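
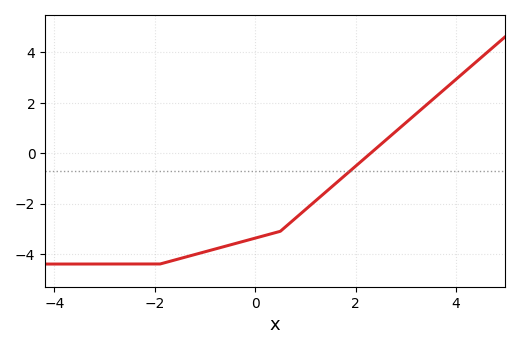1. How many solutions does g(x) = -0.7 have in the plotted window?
1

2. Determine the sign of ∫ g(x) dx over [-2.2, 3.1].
negative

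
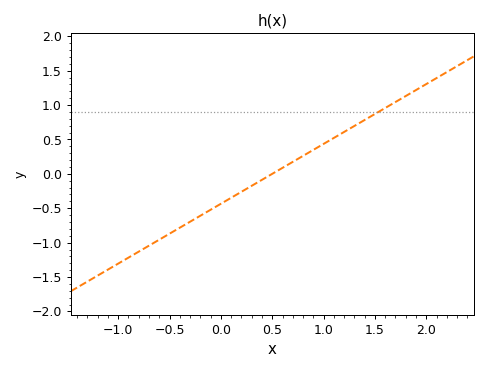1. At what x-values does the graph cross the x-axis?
0.5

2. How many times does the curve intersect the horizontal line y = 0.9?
1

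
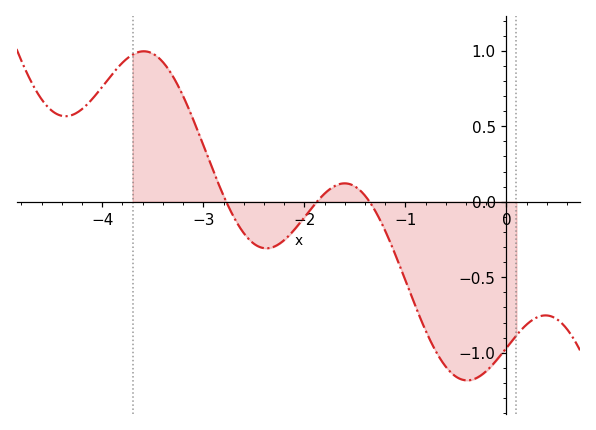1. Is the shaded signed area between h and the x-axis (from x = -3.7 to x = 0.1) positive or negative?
negative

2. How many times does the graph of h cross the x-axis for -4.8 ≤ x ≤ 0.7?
3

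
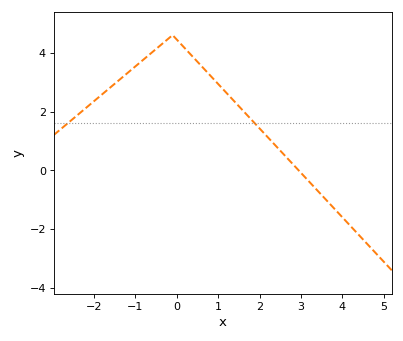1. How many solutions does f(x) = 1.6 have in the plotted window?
2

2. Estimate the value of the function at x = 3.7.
-1.2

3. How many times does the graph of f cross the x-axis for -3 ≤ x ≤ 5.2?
1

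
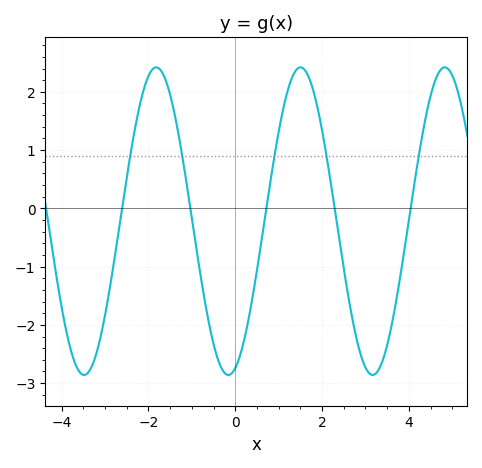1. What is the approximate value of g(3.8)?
-1.2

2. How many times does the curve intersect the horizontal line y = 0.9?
5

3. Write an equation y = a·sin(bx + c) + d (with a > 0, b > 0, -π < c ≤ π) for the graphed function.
y = 2.64sin(1.9x - 1.3) - 0.22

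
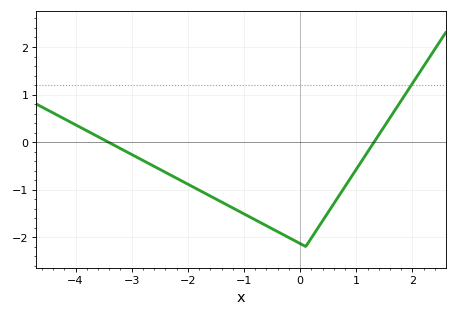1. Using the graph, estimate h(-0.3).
-1.9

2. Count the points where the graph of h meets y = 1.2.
1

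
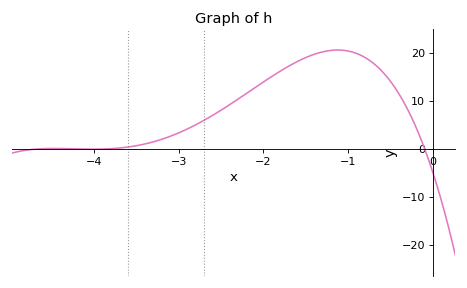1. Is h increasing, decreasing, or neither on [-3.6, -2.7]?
increasing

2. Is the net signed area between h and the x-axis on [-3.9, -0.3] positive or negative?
positive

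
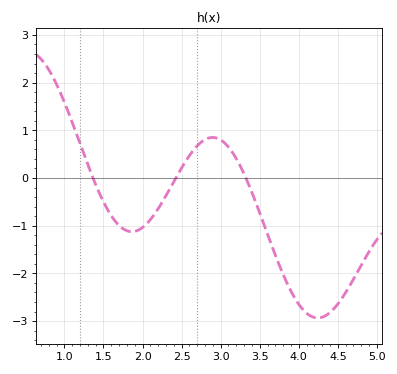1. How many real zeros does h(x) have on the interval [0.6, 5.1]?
3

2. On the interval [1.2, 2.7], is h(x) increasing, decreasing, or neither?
neither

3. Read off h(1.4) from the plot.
-0.134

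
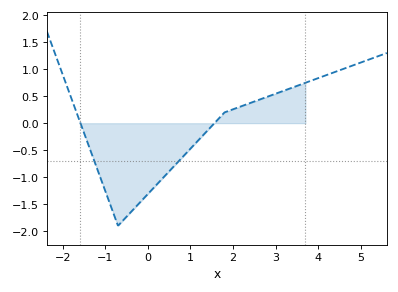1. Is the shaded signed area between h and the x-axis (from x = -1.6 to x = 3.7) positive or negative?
negative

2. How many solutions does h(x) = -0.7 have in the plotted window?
2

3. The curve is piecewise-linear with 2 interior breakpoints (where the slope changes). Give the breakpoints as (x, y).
(-0.7, -1.9); (1.8, 0.2)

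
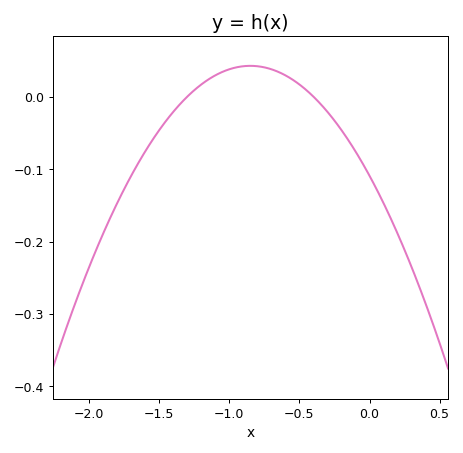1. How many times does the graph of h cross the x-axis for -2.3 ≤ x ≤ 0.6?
2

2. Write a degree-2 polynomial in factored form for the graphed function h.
y = -0.21(x + 1.3)(x + 0.4)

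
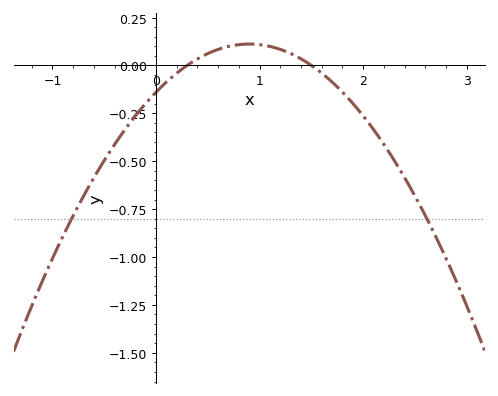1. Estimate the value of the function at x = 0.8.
0.109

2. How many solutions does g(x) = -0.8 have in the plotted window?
2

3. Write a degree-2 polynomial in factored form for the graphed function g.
y = -0.31(x - 0.3)(x - 1.5)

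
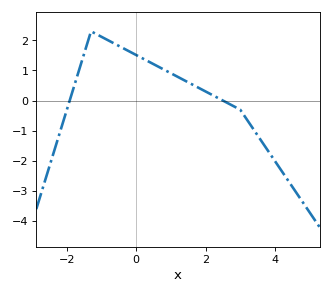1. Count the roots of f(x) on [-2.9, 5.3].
2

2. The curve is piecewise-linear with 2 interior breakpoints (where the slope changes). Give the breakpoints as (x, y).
(-1.3, 2.3); (3, -0.3)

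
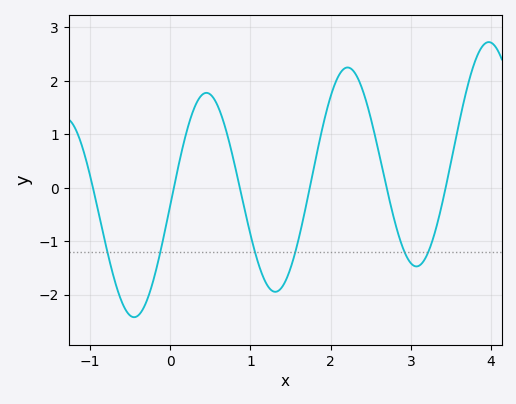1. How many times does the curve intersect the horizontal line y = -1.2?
6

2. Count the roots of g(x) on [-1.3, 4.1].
6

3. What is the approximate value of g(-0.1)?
-1.04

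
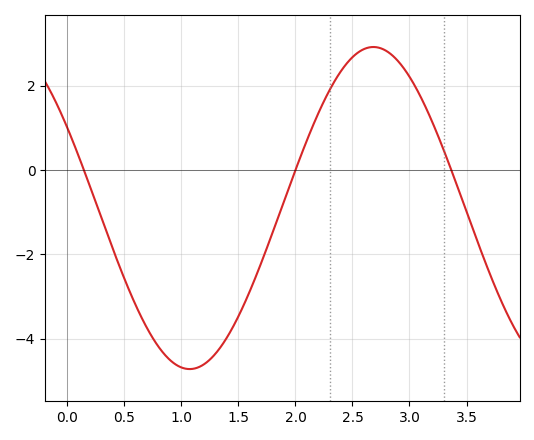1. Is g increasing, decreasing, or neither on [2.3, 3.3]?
neither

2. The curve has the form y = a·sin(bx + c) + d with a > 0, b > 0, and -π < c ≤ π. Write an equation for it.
y = 3.82sin(1.95x + 2.62) - 0.9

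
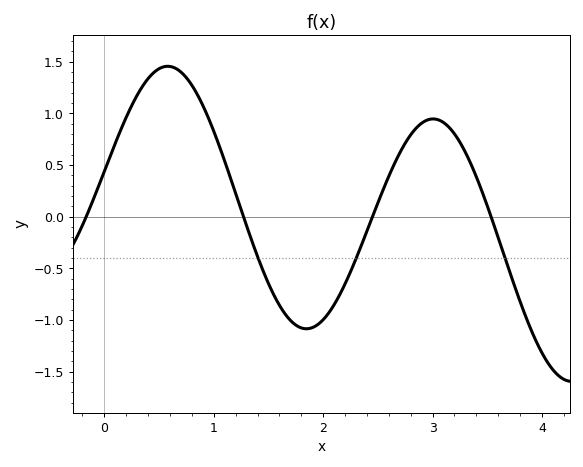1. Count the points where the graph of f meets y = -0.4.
3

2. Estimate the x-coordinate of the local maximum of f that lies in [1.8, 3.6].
3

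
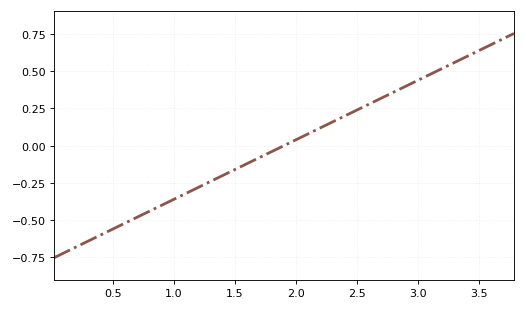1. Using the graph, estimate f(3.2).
0.52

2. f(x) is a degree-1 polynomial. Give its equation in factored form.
y = 0.4(x - 1.9)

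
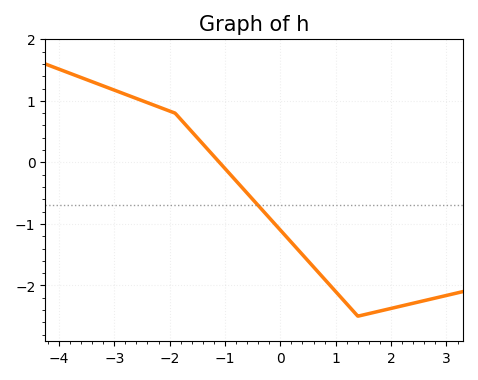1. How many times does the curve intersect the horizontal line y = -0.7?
1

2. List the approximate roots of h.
-1.1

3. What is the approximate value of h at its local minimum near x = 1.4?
-2.5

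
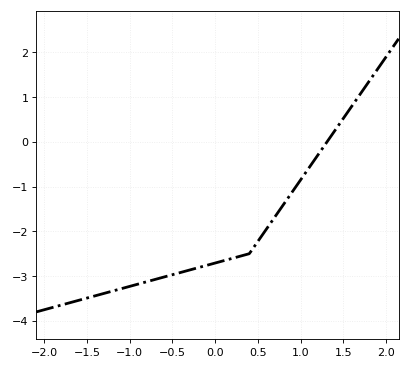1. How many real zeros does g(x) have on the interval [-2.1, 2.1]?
1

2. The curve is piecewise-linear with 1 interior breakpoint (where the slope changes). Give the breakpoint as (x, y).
(0.4, -2.5)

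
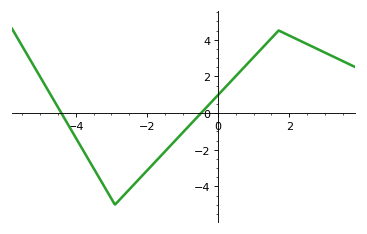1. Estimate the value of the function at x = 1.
3.05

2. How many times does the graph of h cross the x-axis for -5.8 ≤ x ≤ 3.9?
2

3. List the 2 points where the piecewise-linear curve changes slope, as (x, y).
(-2.9, -5); (1.7, 4.5)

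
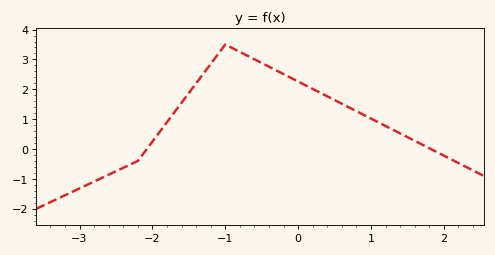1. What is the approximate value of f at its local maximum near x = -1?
3.5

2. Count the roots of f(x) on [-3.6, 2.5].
2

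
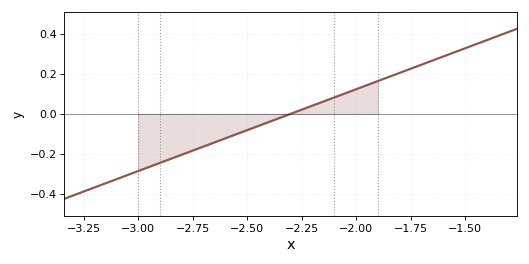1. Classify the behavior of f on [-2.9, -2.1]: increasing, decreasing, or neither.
increasing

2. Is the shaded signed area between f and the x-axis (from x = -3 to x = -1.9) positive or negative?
negative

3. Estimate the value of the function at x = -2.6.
-0.123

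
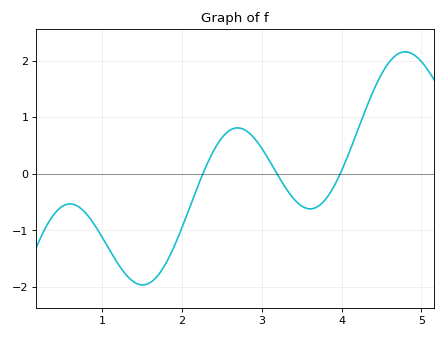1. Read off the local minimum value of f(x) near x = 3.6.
-0.619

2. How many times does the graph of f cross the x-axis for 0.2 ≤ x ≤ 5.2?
3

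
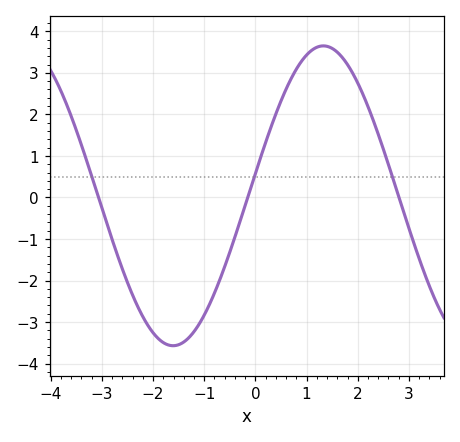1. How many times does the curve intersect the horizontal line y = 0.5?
3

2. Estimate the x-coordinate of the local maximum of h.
1.4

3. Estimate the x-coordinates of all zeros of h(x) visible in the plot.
-3, -0.2, 2.8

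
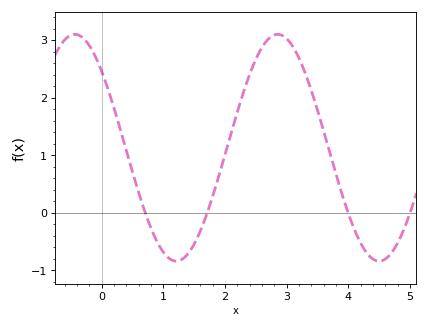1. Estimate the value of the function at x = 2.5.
2.7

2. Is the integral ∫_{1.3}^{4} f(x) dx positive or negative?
positive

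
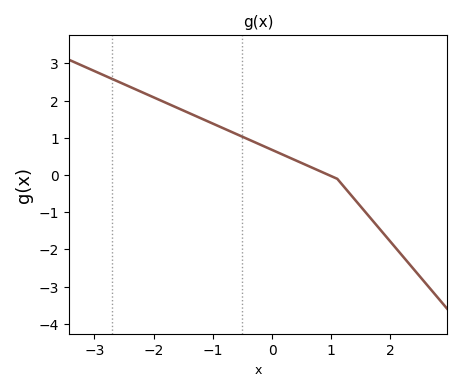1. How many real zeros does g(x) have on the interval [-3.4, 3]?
1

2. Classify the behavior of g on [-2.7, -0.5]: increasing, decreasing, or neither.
decreasing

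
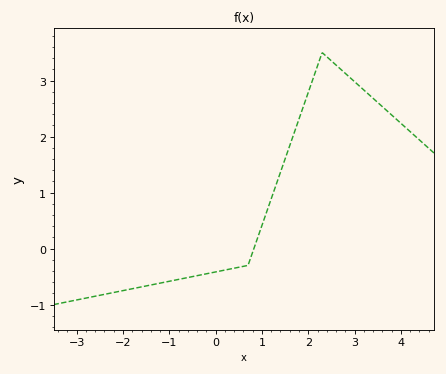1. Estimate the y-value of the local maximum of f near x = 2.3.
3.5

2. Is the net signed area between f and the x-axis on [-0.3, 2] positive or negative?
positive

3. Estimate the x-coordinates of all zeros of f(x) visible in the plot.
0.826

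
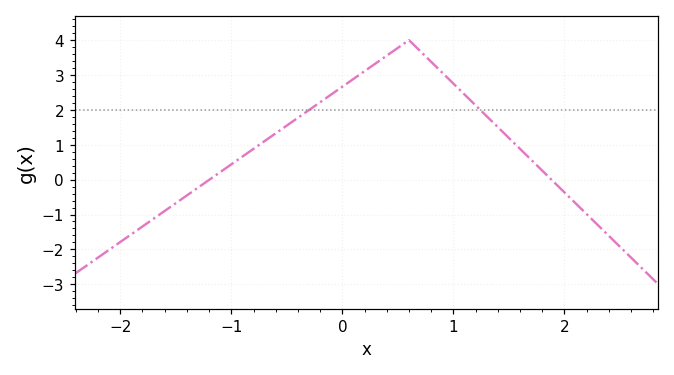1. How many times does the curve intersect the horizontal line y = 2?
2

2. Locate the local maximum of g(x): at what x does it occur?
0.6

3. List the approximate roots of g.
-1.2, 1.9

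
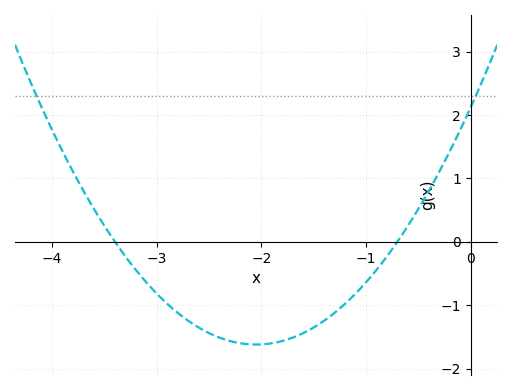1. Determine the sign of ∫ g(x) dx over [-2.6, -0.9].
negative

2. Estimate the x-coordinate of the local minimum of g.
-2.05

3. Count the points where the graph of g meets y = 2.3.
2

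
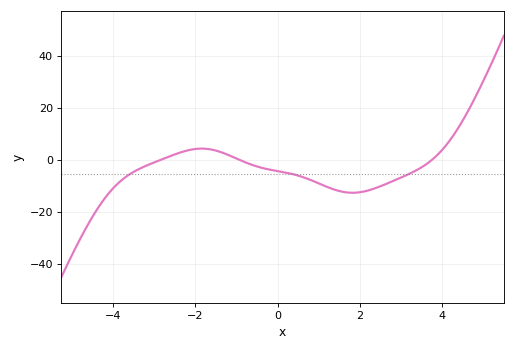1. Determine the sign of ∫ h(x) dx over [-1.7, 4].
negative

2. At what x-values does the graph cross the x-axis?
-2.8, -1, 3.8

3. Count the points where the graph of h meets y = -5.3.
3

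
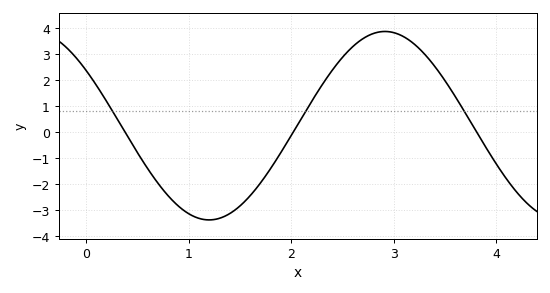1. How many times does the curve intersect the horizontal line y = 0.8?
3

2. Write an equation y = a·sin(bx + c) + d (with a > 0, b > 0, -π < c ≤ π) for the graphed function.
y = 3.63sin(1.83x + 2.52) + 0.25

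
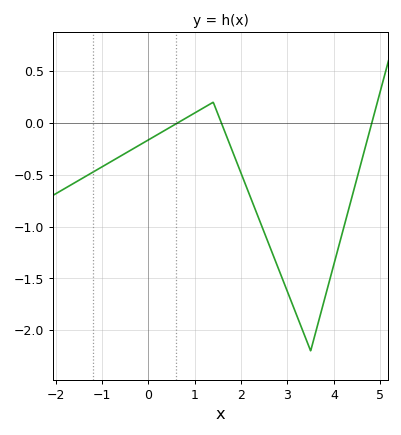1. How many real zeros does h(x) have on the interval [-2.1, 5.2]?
3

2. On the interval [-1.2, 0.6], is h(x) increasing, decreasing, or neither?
increasing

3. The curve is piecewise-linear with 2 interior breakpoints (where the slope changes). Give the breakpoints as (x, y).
(1.4, 0.2); (3.5, -2.2)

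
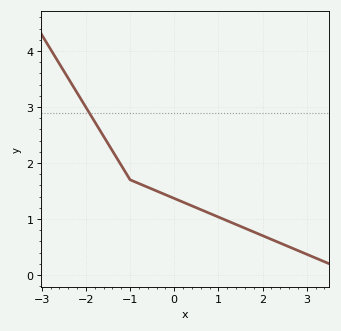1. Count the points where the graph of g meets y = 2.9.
1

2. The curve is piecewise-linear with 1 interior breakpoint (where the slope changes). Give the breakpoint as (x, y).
(-1, 1.7)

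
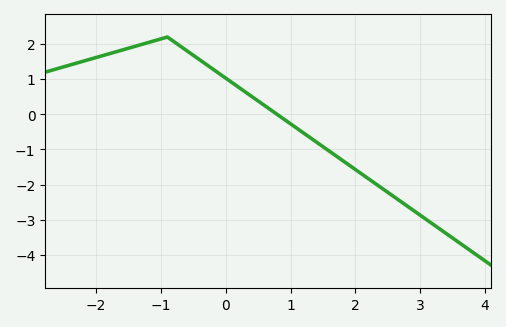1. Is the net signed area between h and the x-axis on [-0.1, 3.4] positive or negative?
negative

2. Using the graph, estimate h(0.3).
0.639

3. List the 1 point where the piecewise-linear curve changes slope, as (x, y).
(-0.9, 2.2)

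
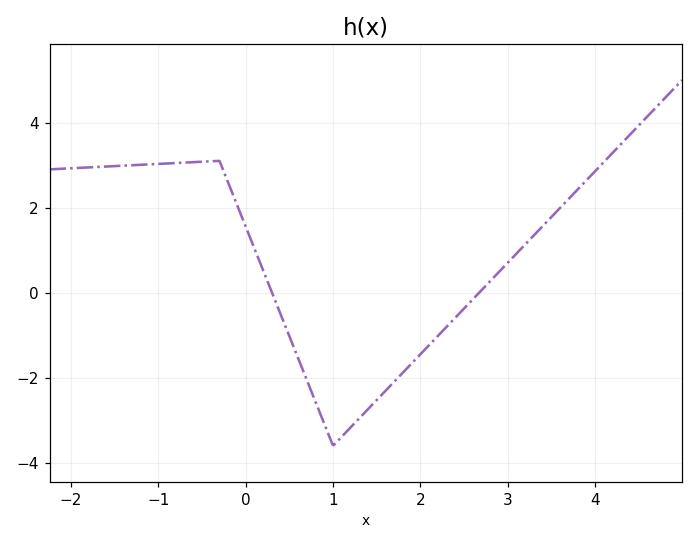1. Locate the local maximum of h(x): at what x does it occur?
-0.301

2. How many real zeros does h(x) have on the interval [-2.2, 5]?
2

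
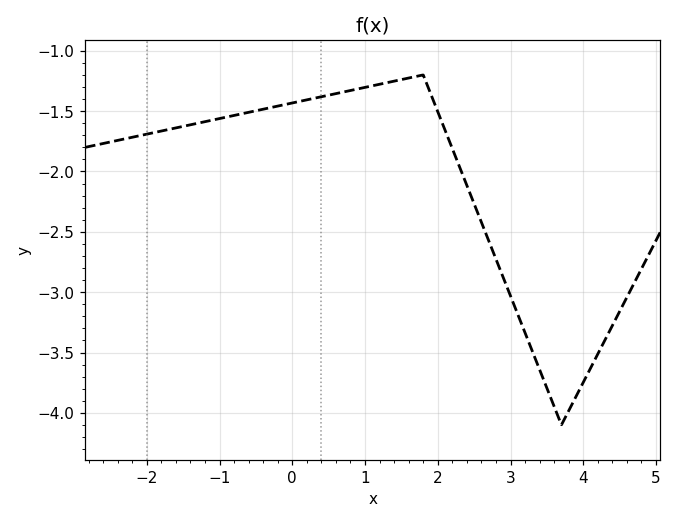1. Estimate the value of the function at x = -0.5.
-1.5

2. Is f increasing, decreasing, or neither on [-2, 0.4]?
increasing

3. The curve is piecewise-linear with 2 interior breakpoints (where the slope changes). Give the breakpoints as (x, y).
(1.8, -1.2); (3.7, -4.1)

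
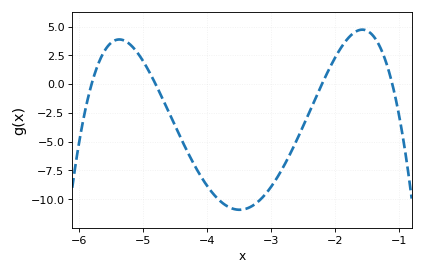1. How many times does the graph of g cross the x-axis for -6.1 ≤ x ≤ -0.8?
4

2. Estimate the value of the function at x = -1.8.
3.93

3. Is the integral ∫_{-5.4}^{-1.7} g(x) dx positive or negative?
negative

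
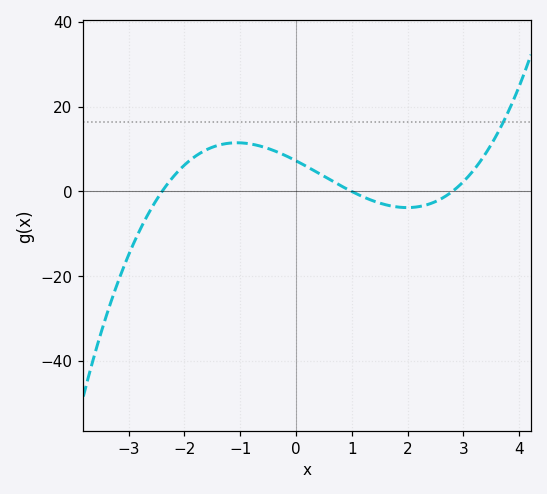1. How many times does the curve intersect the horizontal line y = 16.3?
1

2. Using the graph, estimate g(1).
0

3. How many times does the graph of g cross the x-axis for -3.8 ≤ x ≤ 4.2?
3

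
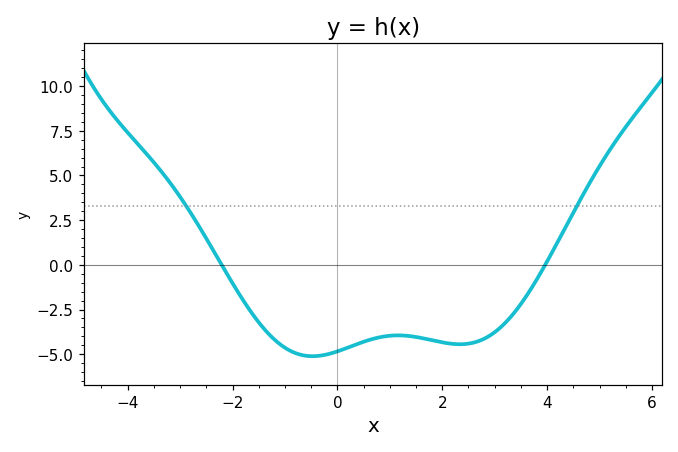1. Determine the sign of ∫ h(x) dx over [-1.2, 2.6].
negative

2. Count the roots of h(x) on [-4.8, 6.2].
2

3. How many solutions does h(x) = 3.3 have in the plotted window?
2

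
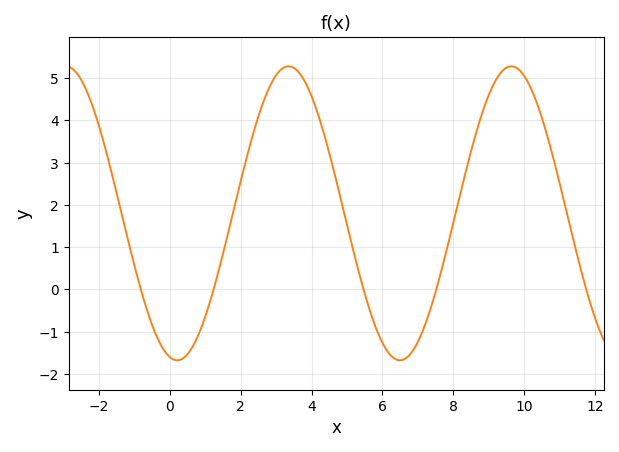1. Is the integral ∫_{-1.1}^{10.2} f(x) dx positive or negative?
positive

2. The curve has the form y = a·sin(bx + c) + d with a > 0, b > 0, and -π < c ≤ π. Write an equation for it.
y = 3.48sin(1x - 1.78) + 1.8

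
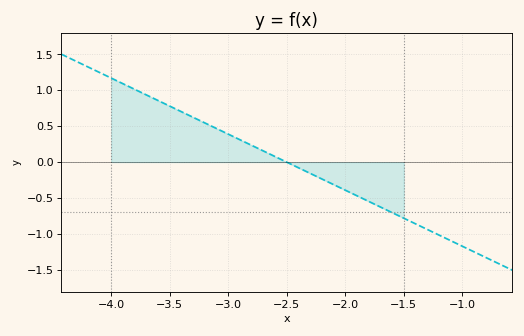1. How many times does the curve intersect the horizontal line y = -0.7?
1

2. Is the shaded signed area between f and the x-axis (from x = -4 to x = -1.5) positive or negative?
positive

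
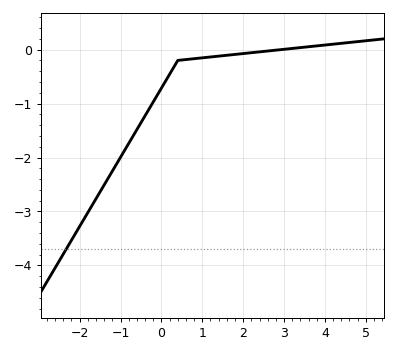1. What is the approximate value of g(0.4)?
-0.2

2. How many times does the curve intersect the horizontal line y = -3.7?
1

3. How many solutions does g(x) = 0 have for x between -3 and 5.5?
1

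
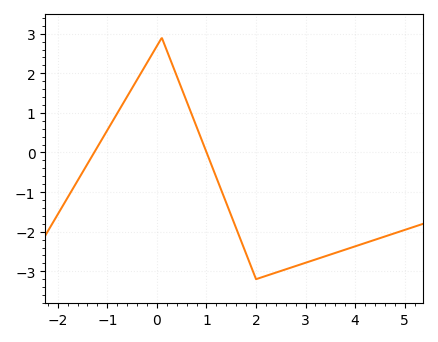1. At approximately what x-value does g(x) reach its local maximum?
0.2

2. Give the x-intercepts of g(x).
-1.2, 1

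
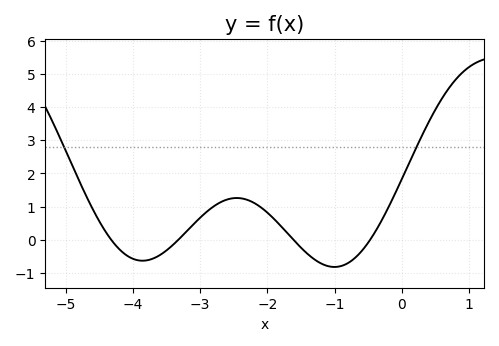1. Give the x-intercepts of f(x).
-4.32, -3.33, -1.61, -0.473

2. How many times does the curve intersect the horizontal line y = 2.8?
2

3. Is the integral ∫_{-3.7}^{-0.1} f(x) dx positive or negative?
positive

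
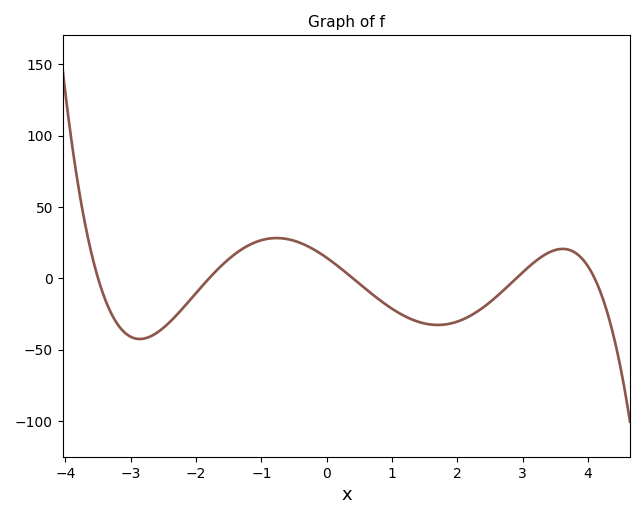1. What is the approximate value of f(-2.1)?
-15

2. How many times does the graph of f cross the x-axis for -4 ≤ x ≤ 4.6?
5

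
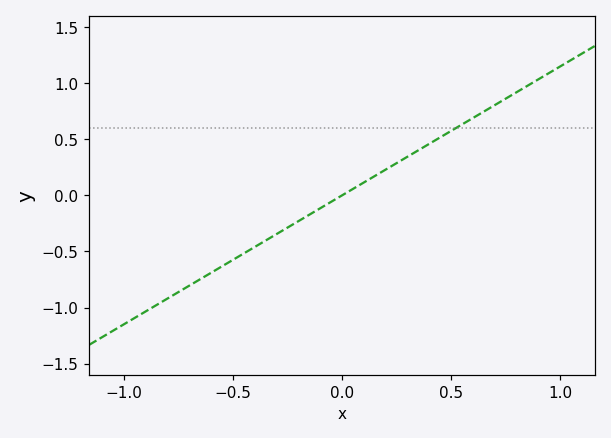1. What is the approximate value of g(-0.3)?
-0.345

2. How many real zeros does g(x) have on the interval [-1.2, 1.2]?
1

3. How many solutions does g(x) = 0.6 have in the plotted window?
1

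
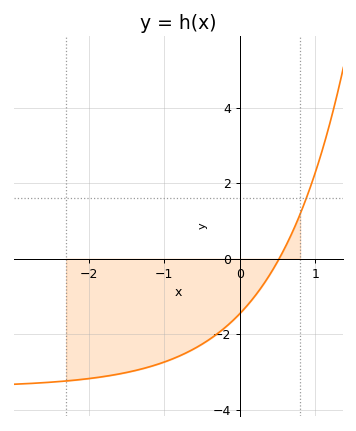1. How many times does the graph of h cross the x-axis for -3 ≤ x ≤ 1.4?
1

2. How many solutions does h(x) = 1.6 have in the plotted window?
1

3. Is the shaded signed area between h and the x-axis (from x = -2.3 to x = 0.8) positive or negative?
negative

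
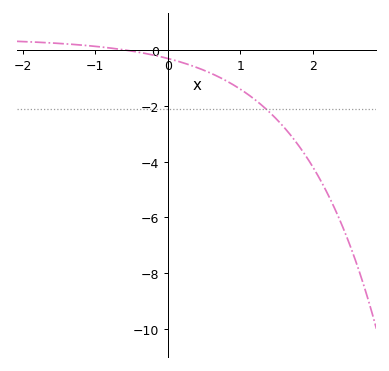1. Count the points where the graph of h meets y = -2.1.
1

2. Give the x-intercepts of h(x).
-0.6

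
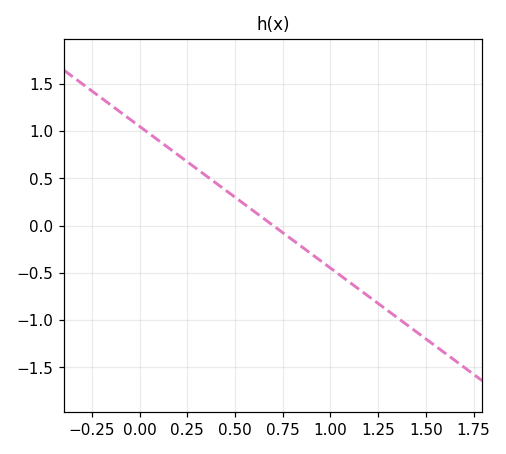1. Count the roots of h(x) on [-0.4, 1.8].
1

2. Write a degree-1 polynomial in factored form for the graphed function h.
y = -1.5(x - 0.7)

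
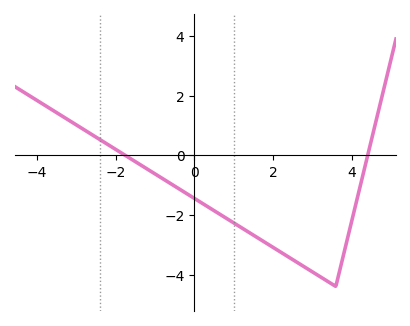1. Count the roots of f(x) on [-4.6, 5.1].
2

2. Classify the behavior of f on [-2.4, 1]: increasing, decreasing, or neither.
decreasing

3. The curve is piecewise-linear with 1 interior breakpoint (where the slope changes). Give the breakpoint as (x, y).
(3.6, -4.4)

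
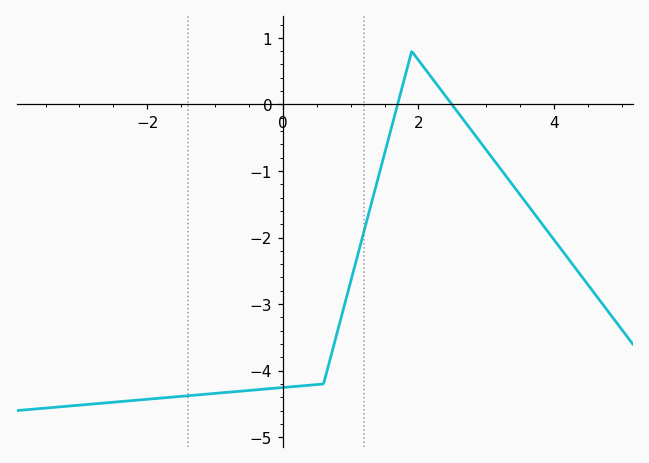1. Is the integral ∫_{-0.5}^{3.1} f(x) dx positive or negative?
negative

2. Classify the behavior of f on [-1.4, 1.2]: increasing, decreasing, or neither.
increasing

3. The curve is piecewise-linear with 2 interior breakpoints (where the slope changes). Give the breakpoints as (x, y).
(0.6, -4.2); (1.9, 0.8)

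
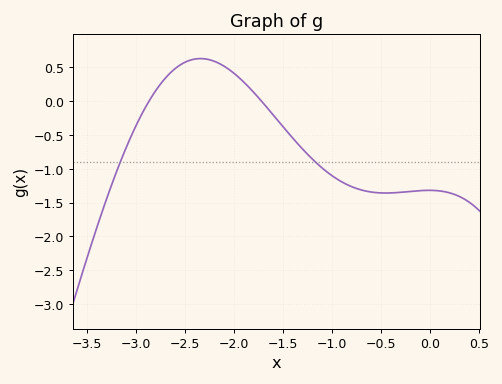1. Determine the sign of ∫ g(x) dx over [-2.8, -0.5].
negative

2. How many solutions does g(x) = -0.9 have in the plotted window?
2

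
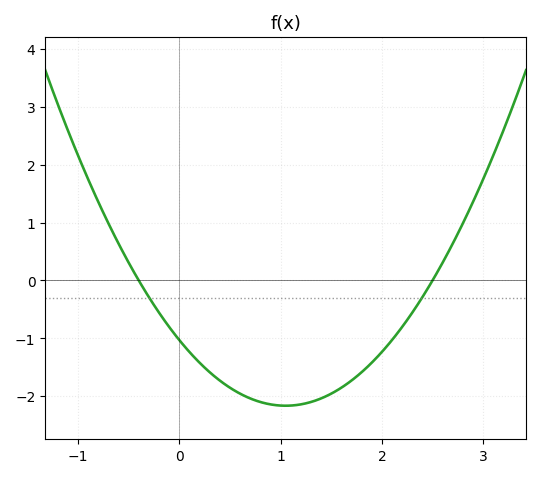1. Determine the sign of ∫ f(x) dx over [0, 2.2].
negative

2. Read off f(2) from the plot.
-1.2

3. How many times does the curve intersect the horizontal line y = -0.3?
2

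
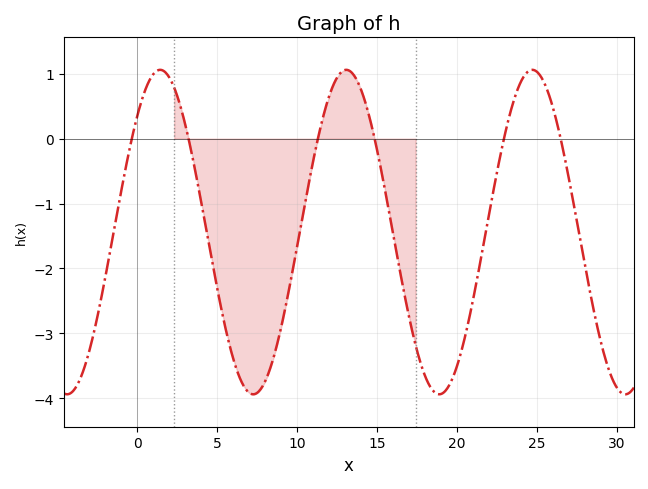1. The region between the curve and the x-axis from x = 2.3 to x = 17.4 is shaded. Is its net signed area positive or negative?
negative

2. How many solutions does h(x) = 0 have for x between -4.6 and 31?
6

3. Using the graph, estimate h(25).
1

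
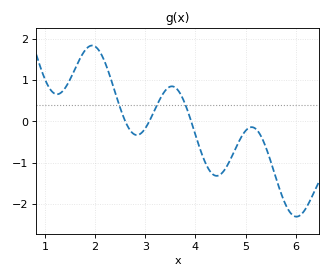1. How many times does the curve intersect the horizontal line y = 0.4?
3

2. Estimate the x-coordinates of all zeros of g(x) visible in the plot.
2.6, 3.08, 3.92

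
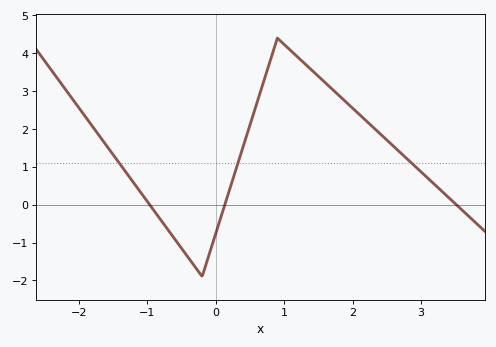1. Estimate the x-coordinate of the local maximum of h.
0.9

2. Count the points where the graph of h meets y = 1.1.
3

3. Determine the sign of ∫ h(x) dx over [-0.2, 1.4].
positive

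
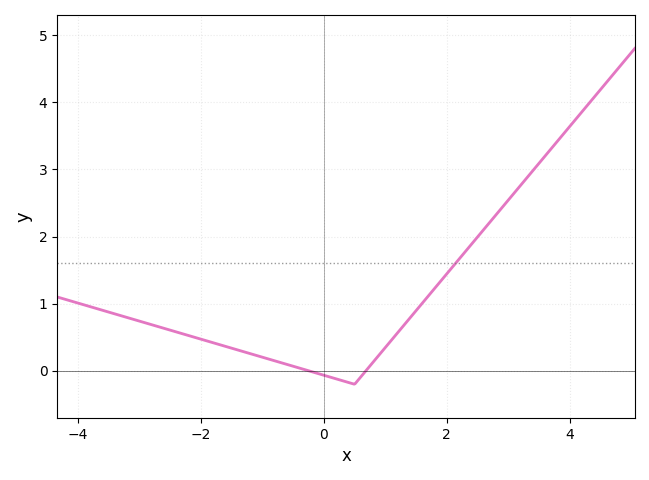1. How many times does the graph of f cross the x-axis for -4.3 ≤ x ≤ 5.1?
2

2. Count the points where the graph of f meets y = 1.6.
1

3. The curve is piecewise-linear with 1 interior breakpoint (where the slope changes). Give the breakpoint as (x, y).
(0.5, -0.2)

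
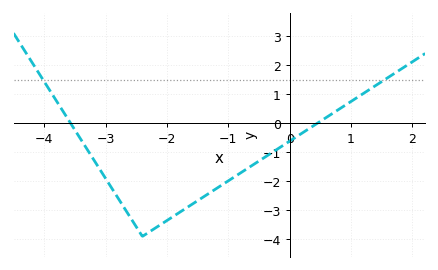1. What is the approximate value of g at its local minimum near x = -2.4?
-3.9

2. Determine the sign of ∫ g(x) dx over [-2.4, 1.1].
negative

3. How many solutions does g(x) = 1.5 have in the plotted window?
2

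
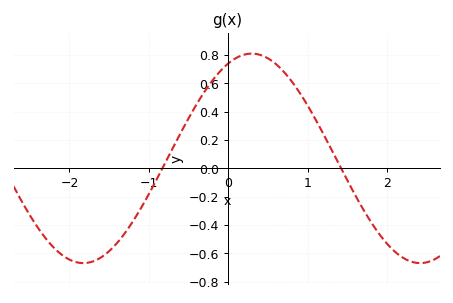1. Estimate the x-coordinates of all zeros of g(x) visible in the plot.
-0.829, 1.42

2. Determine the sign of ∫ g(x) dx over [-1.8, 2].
positive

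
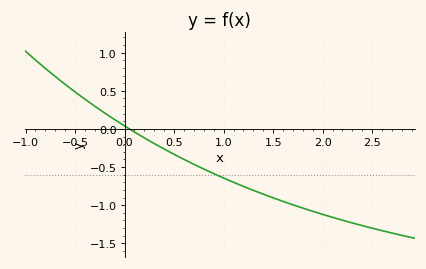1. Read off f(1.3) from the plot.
-0.805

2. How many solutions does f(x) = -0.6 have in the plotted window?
1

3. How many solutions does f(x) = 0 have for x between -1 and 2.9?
1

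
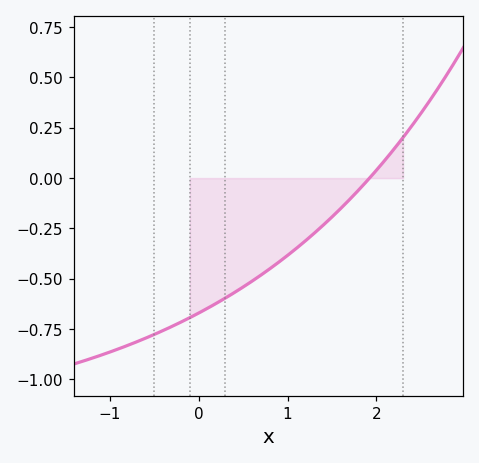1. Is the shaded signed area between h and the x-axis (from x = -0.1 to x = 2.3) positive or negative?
negative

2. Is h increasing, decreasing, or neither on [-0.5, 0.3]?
increasing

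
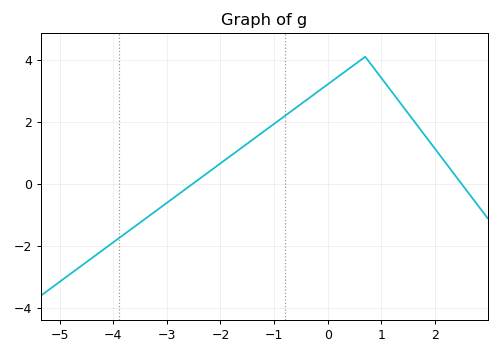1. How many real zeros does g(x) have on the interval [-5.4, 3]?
2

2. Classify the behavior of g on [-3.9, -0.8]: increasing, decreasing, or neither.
increasing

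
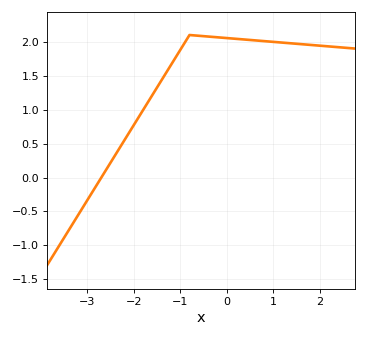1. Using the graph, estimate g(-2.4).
0.35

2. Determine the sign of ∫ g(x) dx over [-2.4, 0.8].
positive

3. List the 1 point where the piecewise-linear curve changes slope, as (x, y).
(-0.8, 2.1)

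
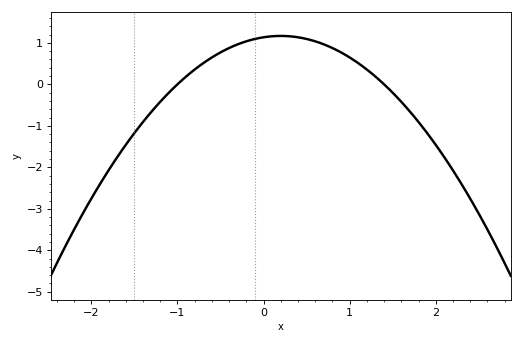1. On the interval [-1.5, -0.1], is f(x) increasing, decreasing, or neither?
increasing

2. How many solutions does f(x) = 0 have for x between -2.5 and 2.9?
2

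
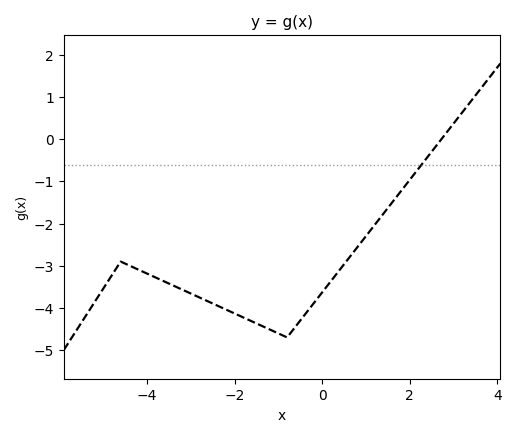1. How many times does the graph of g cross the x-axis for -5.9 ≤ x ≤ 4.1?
1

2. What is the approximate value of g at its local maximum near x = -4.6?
-2.9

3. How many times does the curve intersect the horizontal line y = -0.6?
1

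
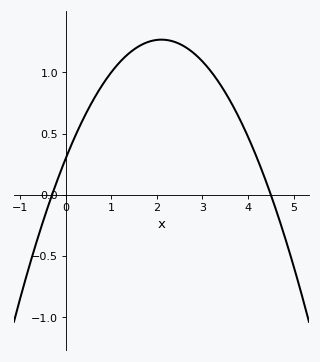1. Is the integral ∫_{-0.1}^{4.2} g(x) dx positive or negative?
positive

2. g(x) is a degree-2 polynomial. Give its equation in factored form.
y = -0.22(x + 0.3)(x - 4.5)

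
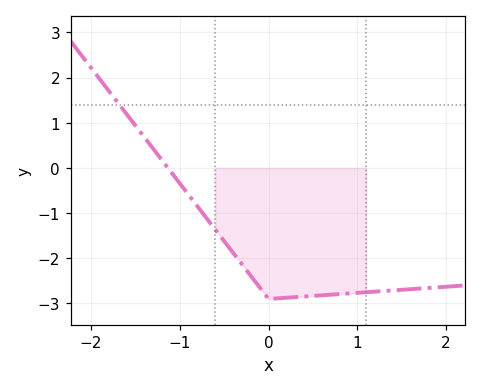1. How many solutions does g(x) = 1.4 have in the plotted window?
1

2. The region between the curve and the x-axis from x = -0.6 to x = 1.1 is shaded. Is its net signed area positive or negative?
negative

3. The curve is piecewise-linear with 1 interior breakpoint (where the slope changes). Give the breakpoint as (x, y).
(0, -2.9)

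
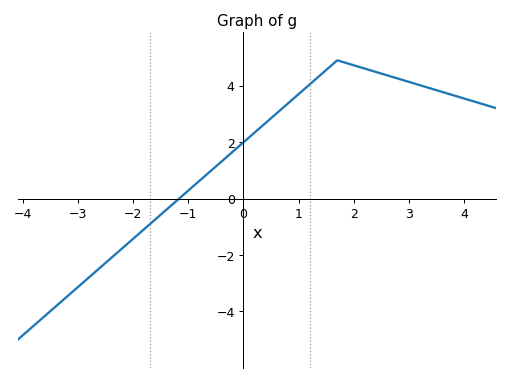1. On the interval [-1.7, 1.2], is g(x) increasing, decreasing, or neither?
increasing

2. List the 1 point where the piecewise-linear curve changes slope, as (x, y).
(1.7, 4.9)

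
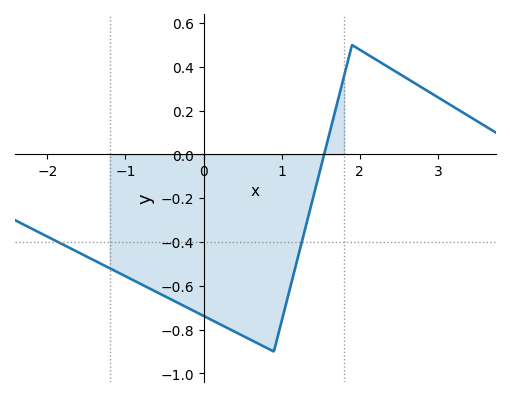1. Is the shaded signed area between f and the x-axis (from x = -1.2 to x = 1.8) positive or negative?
negative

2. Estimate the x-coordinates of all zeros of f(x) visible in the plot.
1.5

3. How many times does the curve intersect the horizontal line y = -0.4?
2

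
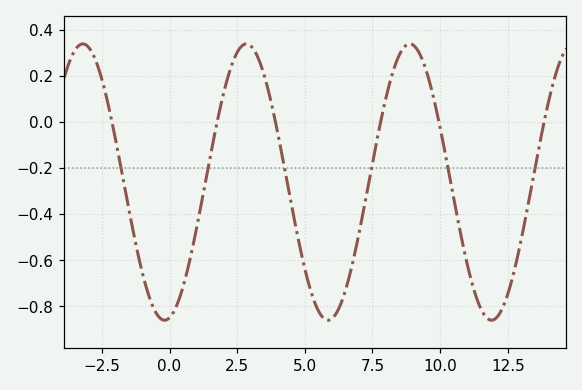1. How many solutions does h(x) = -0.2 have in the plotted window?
6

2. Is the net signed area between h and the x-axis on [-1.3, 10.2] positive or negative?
negative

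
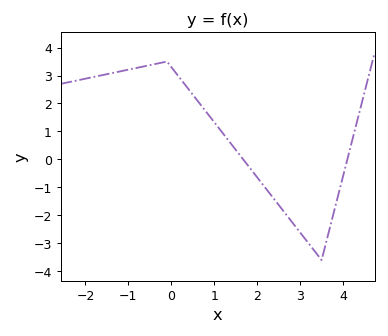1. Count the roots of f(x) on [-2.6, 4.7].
2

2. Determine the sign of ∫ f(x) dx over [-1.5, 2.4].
positive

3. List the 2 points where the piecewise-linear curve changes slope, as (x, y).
(-0.1, 3.5); (3.5, -3.6)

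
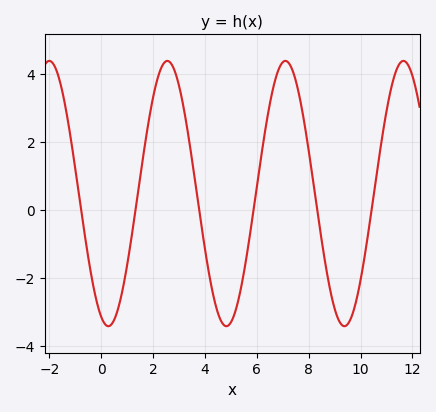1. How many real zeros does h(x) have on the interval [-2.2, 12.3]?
6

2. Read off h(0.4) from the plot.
-3.36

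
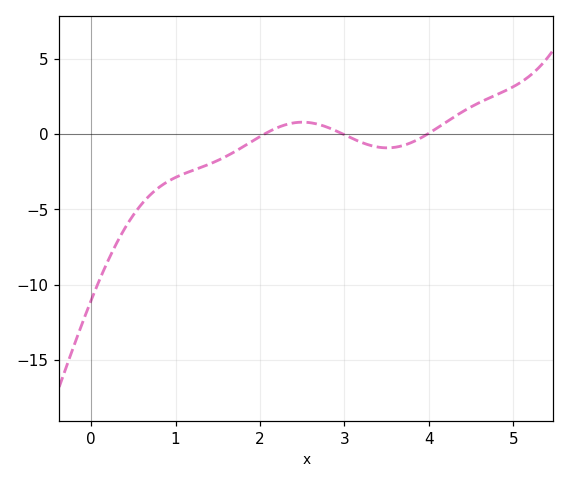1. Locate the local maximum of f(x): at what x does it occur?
2.5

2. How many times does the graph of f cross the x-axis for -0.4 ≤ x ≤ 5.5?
3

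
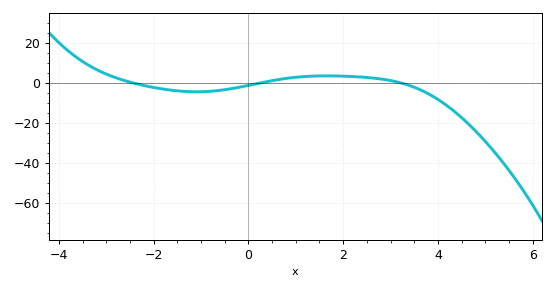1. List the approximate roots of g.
-2.41, 0.22, 3.24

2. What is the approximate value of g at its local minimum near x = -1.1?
-4.28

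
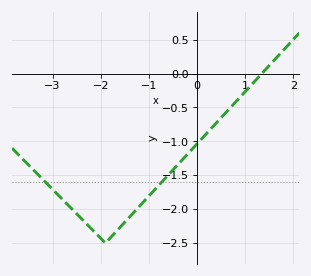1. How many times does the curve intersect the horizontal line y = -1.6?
2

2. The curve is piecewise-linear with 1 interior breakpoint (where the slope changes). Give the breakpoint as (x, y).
(-1.9, -2.5)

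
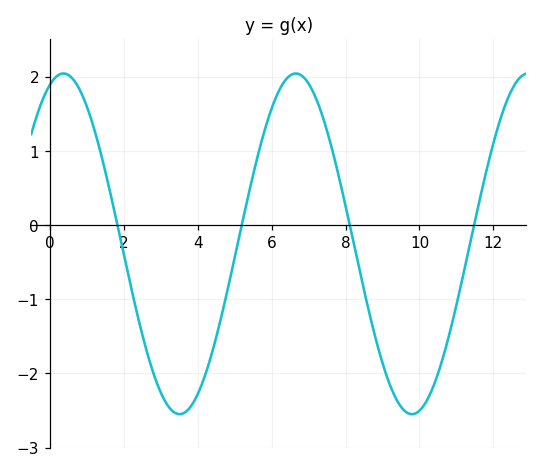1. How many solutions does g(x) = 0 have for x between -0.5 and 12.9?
4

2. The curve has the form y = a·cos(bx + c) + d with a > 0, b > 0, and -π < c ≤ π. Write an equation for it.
y = 2.3cos(1x - 0.372) - 0.25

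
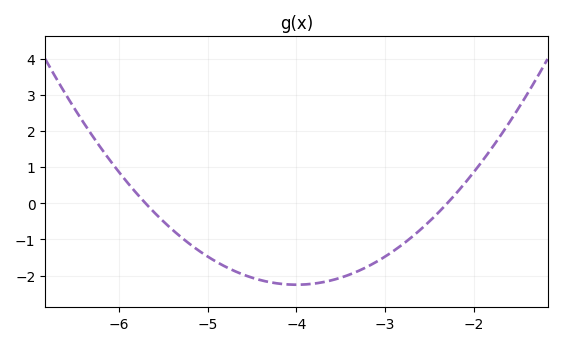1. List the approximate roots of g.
-5.7, -2.3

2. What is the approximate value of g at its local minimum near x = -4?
-2.3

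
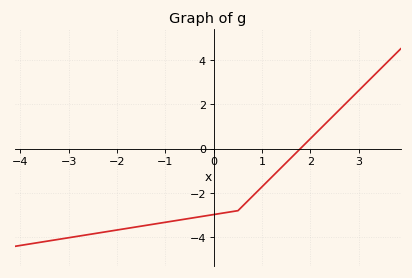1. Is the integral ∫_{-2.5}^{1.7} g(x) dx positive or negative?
negative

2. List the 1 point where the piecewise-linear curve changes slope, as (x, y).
(0.5, -2.8)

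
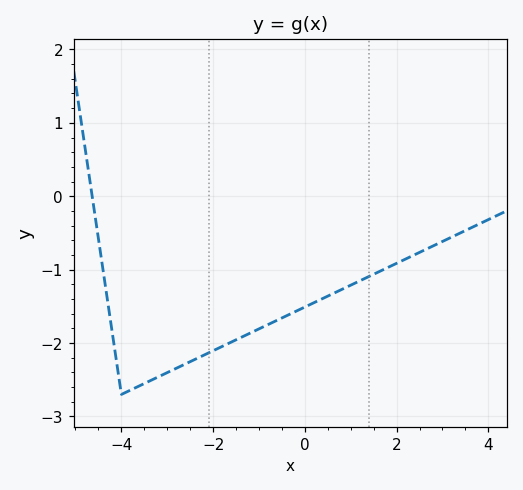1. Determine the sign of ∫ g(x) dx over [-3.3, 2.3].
negative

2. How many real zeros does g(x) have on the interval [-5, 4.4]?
1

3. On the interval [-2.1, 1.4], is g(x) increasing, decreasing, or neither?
increasing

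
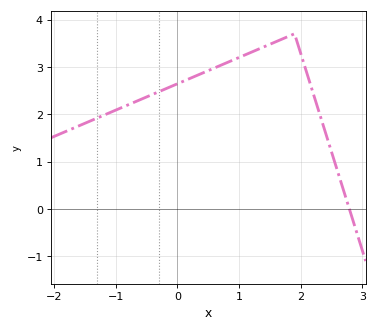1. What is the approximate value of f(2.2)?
2.45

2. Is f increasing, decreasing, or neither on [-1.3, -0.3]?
increasing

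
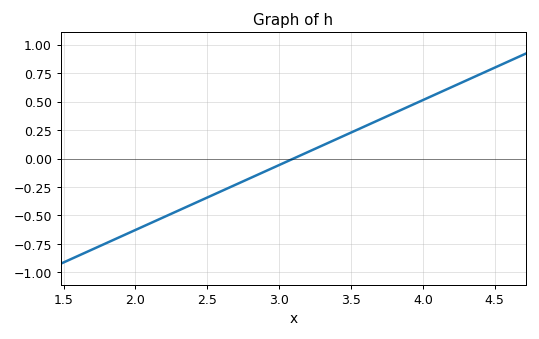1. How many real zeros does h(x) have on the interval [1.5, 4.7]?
1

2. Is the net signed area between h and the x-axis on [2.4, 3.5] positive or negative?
negative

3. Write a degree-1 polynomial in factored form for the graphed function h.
y = 0.57(x - 3.1)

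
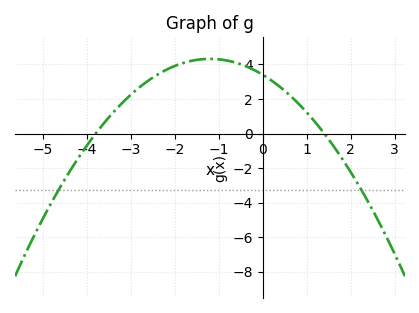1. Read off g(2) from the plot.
-2.23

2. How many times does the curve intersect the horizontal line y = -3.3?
2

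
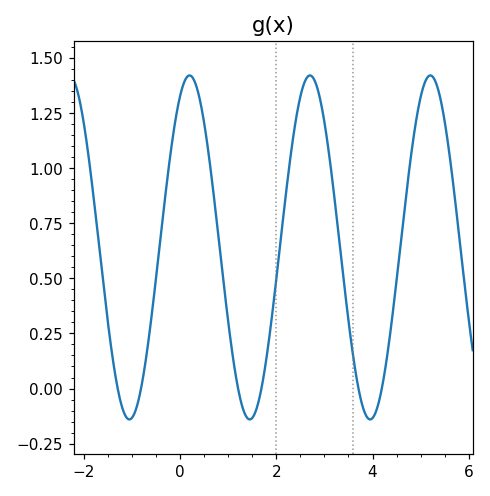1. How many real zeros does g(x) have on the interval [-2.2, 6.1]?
6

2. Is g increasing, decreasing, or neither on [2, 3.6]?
neither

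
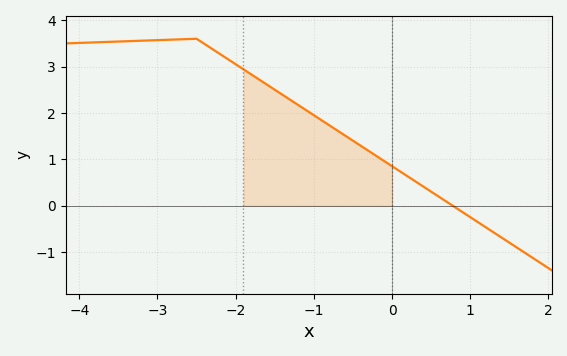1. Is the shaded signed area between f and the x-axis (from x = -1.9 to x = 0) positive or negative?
positive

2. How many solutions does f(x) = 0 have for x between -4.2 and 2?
1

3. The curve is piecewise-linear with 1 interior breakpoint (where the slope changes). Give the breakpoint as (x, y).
(-2.5, 3.6)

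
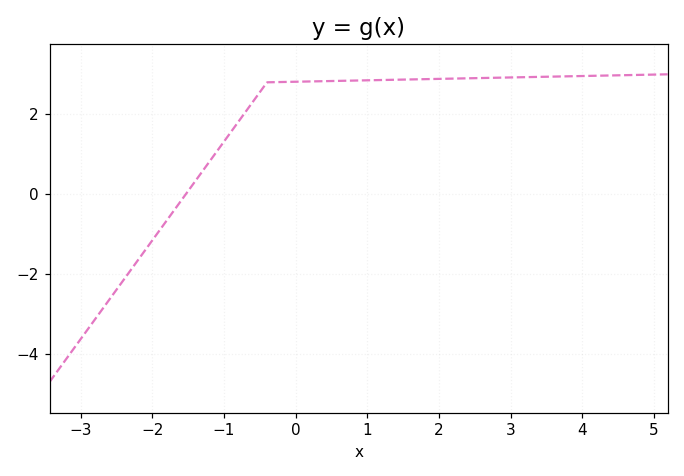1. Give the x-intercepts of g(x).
-1.6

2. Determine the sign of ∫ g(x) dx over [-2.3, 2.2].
positive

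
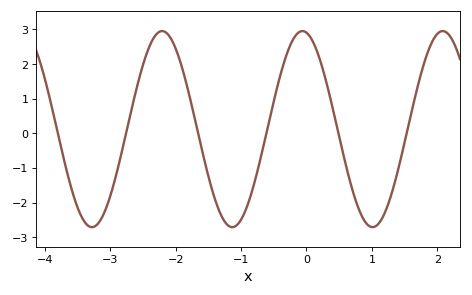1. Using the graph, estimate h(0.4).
0.7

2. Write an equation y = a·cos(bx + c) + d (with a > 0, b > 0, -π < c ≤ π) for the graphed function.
y = 2.83cos(2.9x + 0.18) + 0.12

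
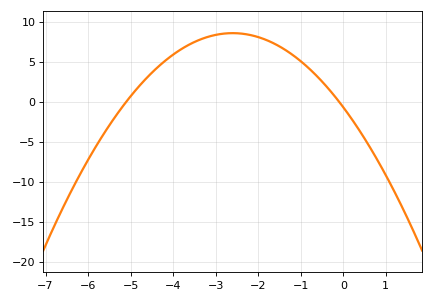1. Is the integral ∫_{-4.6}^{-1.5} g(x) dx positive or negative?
positive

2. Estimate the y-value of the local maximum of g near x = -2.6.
8.5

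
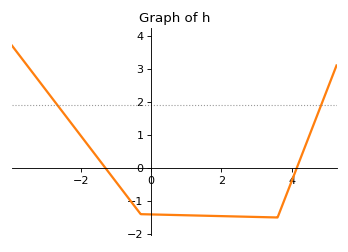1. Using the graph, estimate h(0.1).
-1.4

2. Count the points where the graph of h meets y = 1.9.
2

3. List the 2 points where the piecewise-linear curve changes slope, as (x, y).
(-0.3, -1.4); (3.6, -1.5)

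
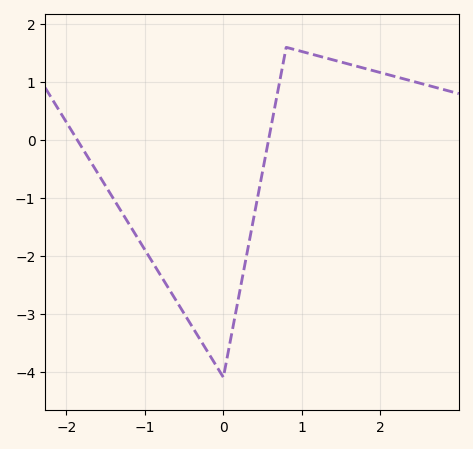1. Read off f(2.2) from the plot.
1.09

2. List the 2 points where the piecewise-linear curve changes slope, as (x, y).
(0, -4.1); (0.8, 1.6)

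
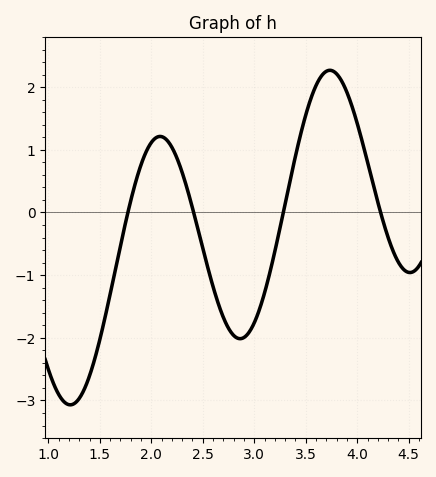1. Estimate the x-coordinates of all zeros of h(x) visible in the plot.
1.77, 2.41, 3.28, 4.23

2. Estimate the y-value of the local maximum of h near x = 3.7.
2.27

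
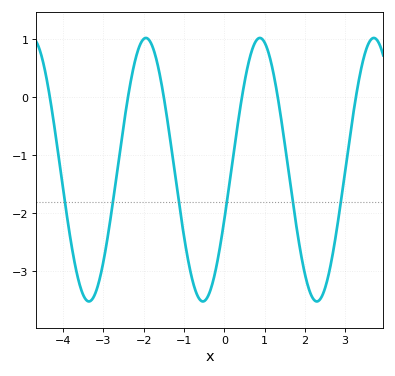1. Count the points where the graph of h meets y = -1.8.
6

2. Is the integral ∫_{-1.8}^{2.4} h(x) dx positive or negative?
negative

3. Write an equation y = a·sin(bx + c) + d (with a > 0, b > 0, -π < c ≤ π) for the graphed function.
y = 2.27sin(2.22x - 0.39) - 1.25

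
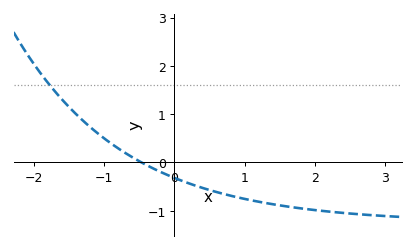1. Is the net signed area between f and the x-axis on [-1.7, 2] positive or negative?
negative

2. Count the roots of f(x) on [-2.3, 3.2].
1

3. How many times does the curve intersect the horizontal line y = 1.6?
1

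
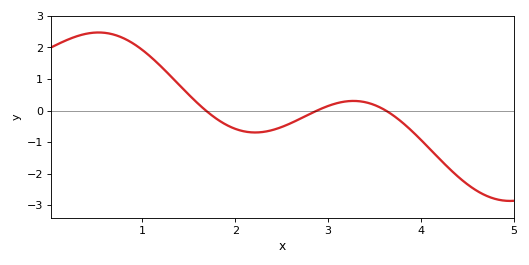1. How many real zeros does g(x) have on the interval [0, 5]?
3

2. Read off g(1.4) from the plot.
0.8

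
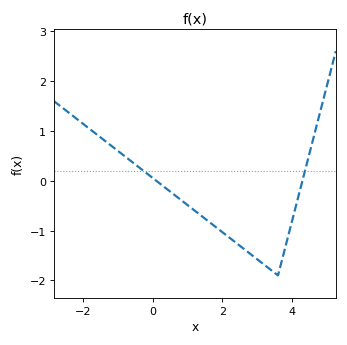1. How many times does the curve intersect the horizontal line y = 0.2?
2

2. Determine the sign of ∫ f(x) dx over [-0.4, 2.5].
negative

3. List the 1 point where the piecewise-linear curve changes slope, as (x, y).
(3.6, -1.9)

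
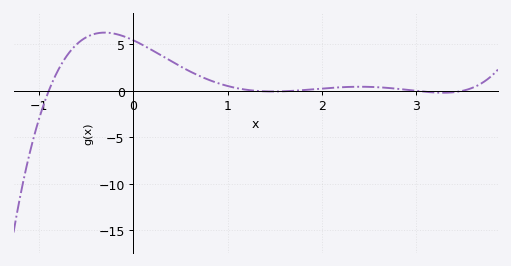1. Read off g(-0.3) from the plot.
6.26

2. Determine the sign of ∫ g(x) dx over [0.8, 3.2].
positive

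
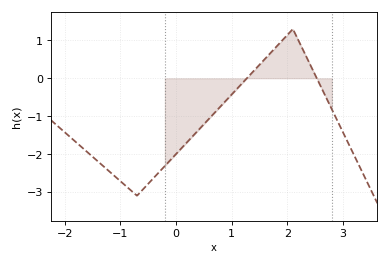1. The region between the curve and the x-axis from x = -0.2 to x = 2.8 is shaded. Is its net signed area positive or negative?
negative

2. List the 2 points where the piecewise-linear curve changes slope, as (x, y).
(-0.7, -3.1); (2.1, 1.3)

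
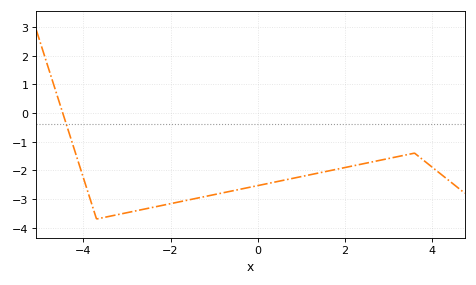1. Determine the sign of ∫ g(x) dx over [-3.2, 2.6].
negative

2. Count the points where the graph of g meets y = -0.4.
1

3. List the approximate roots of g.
-4.48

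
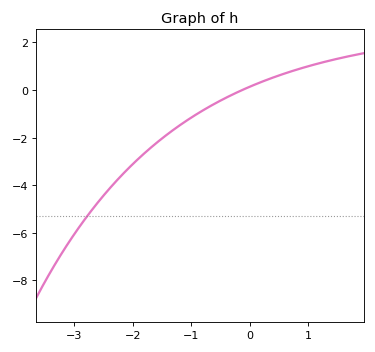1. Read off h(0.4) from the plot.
0.6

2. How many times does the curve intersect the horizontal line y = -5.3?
1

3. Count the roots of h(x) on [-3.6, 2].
1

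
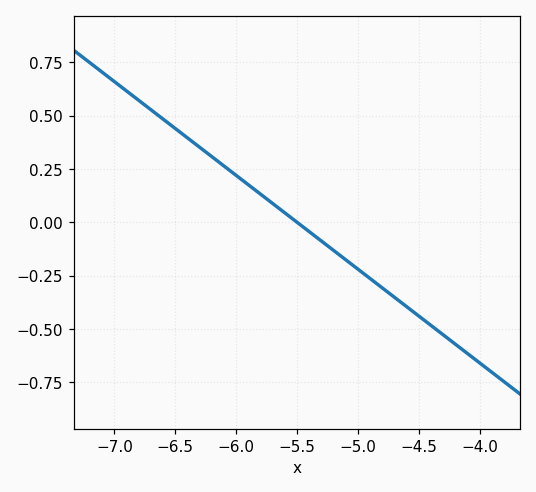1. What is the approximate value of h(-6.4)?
0.4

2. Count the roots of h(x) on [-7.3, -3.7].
1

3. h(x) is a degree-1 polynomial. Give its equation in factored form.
y = -0.44(x + 5.5)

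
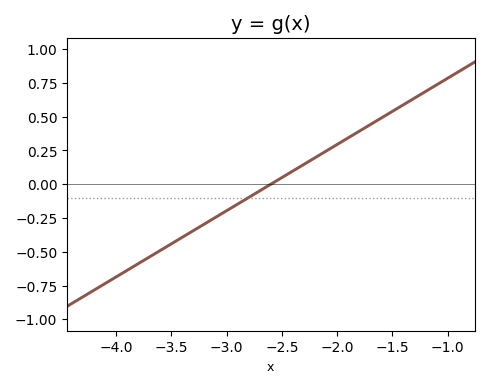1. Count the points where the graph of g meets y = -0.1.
1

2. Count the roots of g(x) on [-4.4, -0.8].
1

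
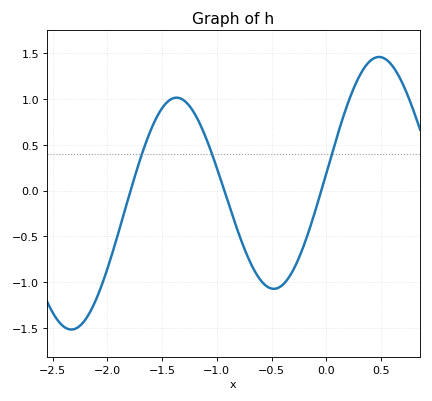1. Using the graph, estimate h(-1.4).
1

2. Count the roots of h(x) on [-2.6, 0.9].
3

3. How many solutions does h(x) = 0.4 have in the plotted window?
3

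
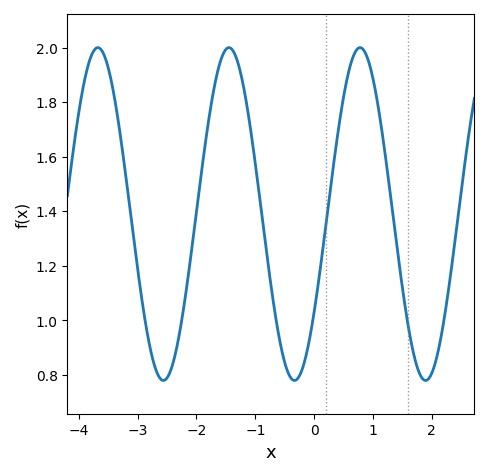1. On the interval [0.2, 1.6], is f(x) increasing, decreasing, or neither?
neither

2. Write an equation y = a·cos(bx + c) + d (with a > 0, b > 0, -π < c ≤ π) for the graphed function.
y = 0.61cos(2.82x - 2.2) + 1.39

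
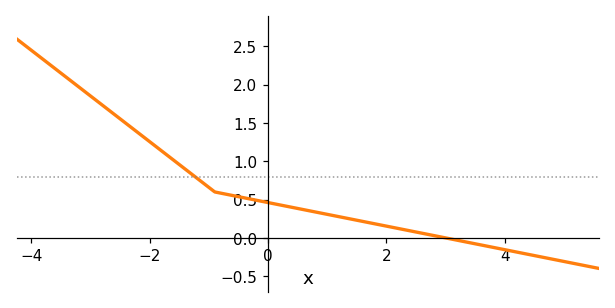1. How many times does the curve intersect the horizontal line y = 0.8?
1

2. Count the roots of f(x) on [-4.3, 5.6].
1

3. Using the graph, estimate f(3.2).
-0.05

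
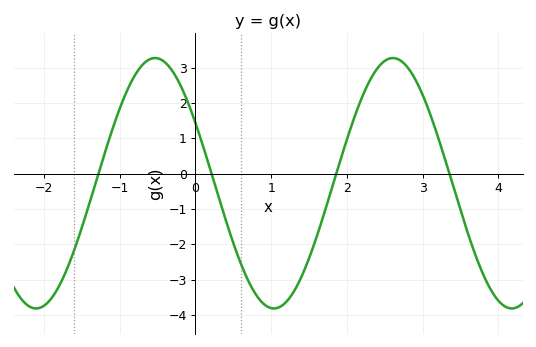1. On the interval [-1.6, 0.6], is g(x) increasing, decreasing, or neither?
neither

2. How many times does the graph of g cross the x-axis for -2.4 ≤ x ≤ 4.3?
4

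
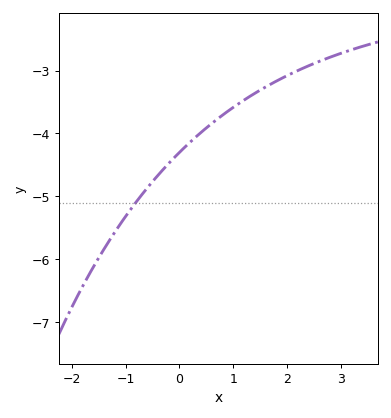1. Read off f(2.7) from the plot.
-2.8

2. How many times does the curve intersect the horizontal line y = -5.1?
1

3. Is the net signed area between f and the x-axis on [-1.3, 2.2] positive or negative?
negative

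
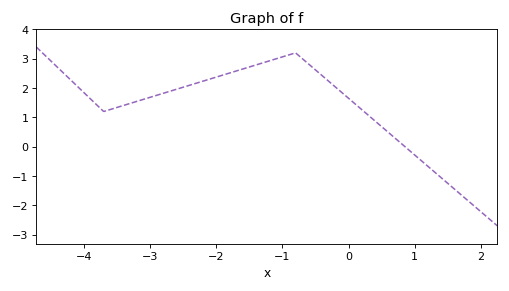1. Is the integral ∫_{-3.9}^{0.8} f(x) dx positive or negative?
positive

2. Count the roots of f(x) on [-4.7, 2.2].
1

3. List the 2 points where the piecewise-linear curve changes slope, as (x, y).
(-3.7, 1.2); (-0.8, 3.2)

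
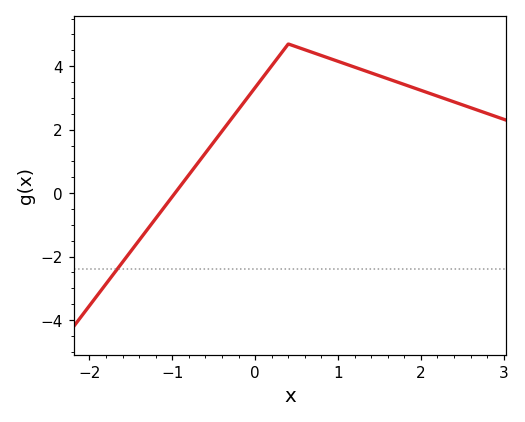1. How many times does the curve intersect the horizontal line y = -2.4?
1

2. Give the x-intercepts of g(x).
-0.967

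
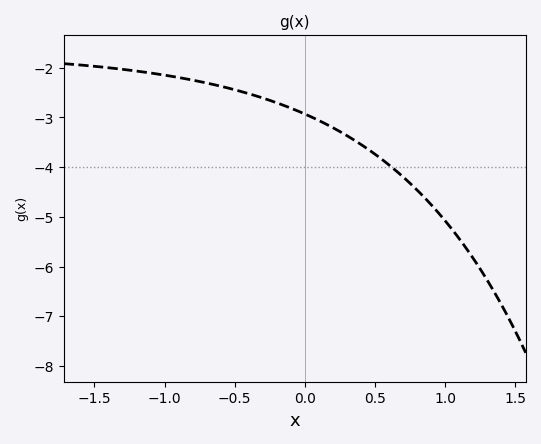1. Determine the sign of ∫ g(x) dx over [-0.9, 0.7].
negative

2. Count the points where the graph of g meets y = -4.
1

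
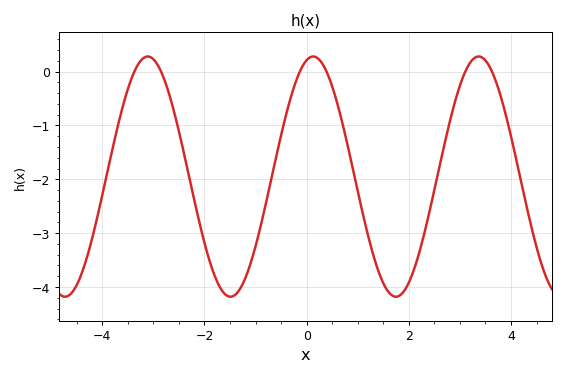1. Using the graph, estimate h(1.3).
-3.4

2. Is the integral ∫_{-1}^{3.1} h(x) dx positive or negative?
negative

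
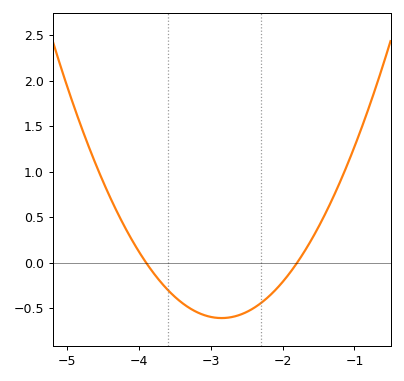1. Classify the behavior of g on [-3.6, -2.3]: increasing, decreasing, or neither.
neither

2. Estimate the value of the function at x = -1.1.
1.1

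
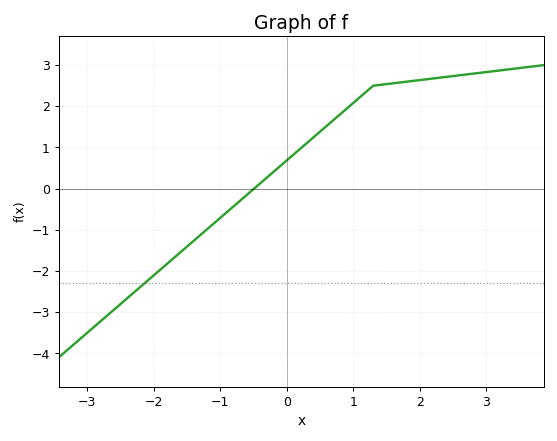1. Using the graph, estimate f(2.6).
2.8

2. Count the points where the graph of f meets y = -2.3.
1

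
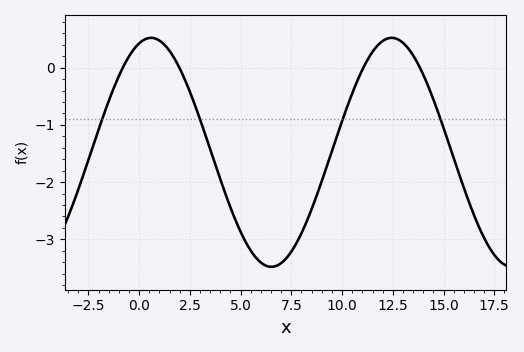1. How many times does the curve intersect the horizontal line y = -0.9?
4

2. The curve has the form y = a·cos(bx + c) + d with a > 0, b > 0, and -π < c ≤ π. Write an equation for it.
y = 2cos(0.53x - 0.31) - 1.48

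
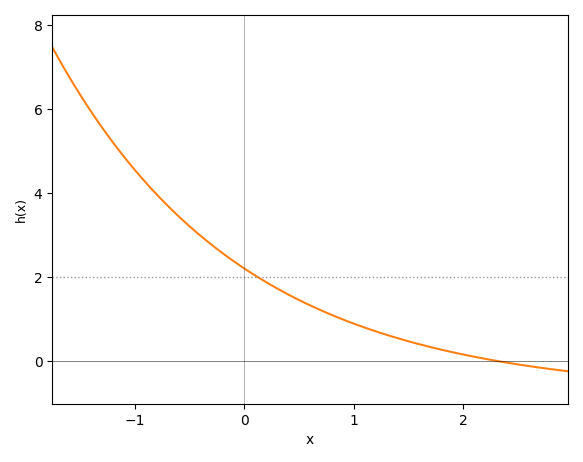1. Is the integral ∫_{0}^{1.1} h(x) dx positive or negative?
positive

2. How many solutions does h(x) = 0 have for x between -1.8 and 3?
1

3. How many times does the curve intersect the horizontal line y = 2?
1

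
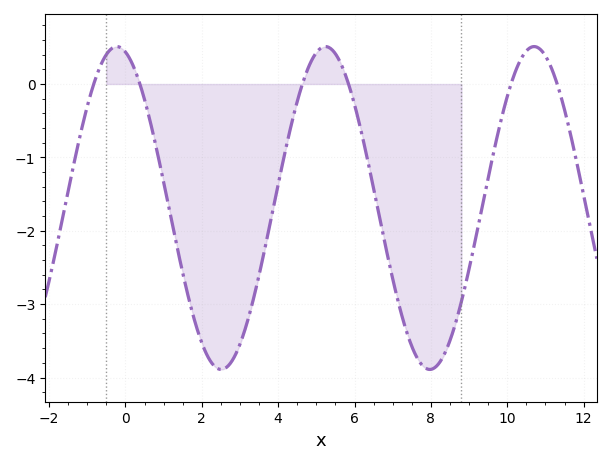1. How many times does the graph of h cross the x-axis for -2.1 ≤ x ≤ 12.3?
6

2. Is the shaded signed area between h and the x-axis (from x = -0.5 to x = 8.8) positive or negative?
negative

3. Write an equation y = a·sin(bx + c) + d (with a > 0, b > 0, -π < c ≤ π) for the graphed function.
y = 2.2sin(1.1x + 1.8) - 1.69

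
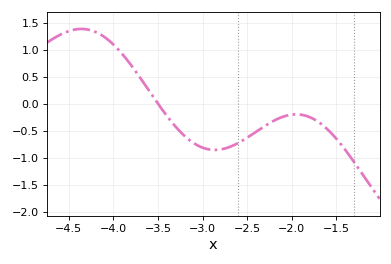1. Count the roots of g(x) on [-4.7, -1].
1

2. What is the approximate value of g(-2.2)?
-0.31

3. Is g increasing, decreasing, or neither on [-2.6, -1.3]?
neither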